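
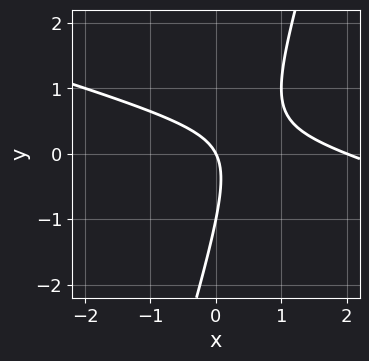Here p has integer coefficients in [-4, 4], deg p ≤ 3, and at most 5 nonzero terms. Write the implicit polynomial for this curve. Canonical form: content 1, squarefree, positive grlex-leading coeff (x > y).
x^2 + 3*x*y - y^2 - 2*x - y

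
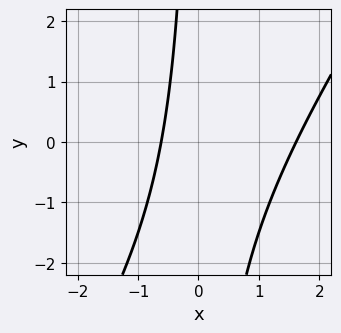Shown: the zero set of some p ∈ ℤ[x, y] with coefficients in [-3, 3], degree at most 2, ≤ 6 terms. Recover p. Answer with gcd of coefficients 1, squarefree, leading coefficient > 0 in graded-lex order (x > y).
3*x^2 - 2*x*y - 3*x - 3

First, deg p = 2.
Then, against the integer gridlines: the curve avoids every integer y-axis point in the box.
Finally, these observations pin down the coefficients.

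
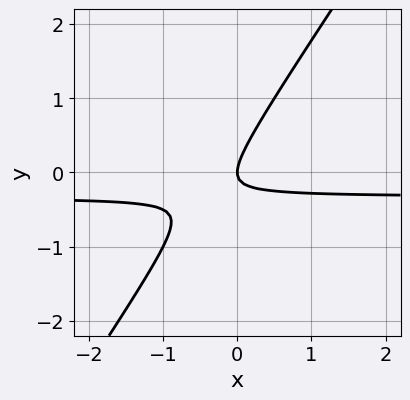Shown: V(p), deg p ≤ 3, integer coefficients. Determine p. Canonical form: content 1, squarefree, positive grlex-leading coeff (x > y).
(a) The degree is 2 — a generic line meets the curve in up to 2 points.
(b) Against the integer gridlines: it meets the x-axis at x = 0 (among the integer gridlines); one y-axis crossing is at y = 0.
(c) The integer polynomial consistent with all of this is the stated p.

3*x*y - 2*y^2 + x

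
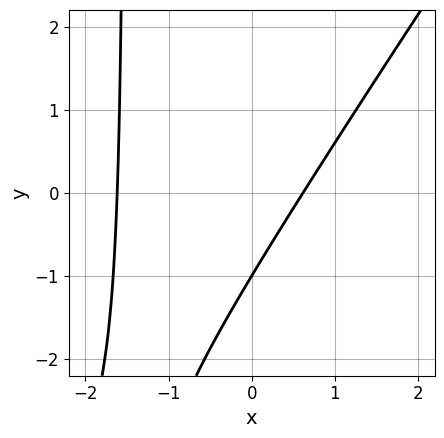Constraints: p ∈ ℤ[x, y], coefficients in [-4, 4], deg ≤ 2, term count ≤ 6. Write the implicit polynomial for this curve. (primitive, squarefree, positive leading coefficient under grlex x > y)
(a) deg p = 2.
(b) From the visible intercepts: it crosses the y-axis at the gridline y = -1.
(c) Putting this together gives p.

3*x^2 - 2*x*y + 3*x - 3*y - 3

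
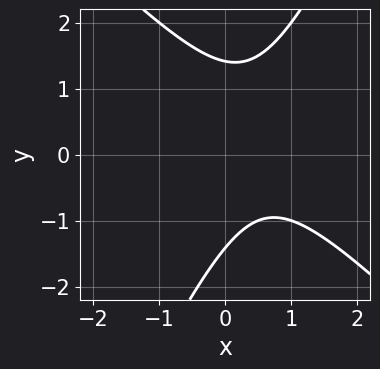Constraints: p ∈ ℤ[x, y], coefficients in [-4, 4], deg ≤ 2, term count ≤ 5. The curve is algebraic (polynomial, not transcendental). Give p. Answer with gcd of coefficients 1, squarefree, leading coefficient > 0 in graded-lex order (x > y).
Degree: a generic line meets the curve in up to 2 points, so deg p = 2.
Reading off the gridlines: the curve avoids every integer x-axis point in the box.
Solving for integer coefficients yields p as stated.

2*x^2 + x*y - y^2 - 2*x + 2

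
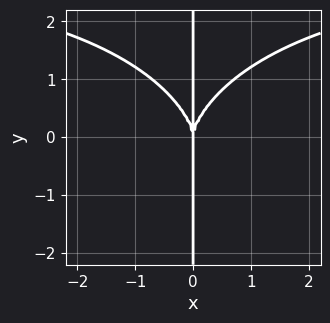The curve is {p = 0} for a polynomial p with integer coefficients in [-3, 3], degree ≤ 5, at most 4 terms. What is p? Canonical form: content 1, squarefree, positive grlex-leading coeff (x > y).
deg p = 4. The shape is more complex than any degree-3 curve.
Against the integer gridlines: it meets the x-axis at x = 0 (among the integer gridlines); every point of the y-axis in the box is on the curve.
These observations pin down the coefficients.

x^3*y + x*y^3 - 3*x^3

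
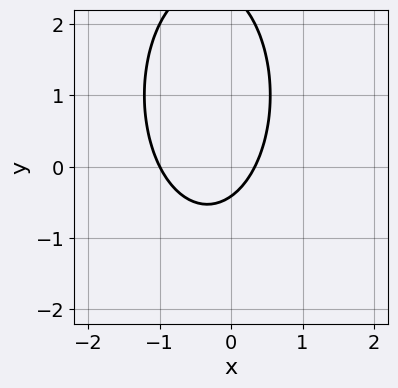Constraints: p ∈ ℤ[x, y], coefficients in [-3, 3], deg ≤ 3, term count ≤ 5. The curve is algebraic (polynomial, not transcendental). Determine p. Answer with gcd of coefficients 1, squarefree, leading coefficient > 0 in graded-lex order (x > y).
3*x^2 + y^2 + 2*x - 2*y - 1

(a) The degree is 2 — the shape is more complex than any degree-1 curve.
(b) From the axis intercepts and sections: it meets the x-axis at x = -1 (among the integer gridlines).
(c) Assembling these constraints gives the stated polynomial.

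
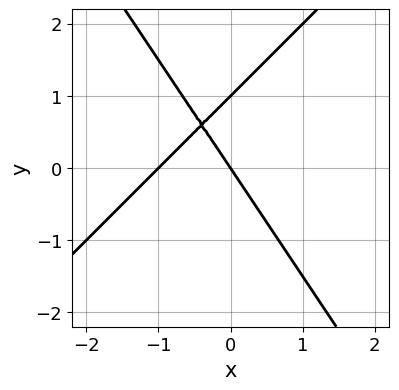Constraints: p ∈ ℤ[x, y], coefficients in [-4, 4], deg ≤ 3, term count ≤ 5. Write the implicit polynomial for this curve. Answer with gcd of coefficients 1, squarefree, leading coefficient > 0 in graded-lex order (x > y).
3*x^2 - x*y - 2*y^2 + 3*x + 2*y

1. Degree: no degree-1 curve has this shape, so deg p = 2.
2. From the axis intercepts and sections: among the integer gridlines, it crosses the y-axis at y ∈ {0, 1}; the x-axis gridline crossings are at x ∈ {-1, 0}.
3. Putting this together gives p.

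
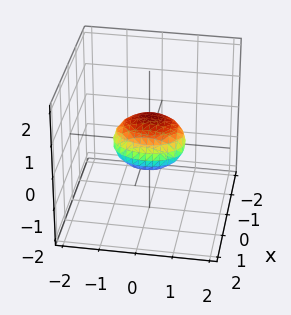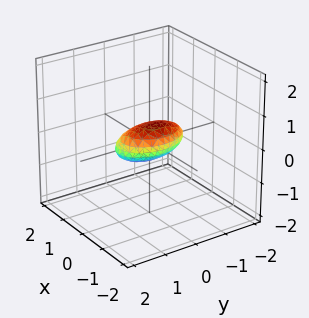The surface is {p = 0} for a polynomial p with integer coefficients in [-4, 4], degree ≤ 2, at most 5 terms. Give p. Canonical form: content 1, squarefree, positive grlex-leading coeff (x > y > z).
2*x^2 + 2*x*z + y^2 + 3*z^2 - 1

First, degree: a generic line meets the surface in up to 2 points, so deg p = 2.
Next, from the axis intercepts and sections: the y-axis gridline crossings are at y ∈ {-1, 1}.
Finally, together with the visible shape, these determine p as stated.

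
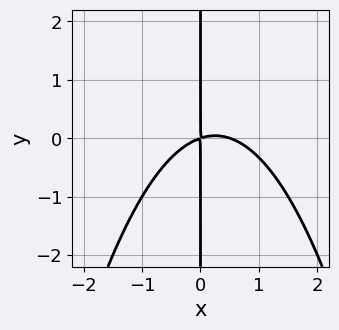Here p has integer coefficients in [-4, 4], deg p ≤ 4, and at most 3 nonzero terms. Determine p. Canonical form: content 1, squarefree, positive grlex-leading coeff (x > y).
First, the degree is 3 — a generic line meets the curve in up to 3 points.
Next, against the integer gridlines: the visible y-axis segment lies entirely on the curve.
Finally, solving for integer coefficients yields p as stated.

2*x^3 - x^2 + 3*x*y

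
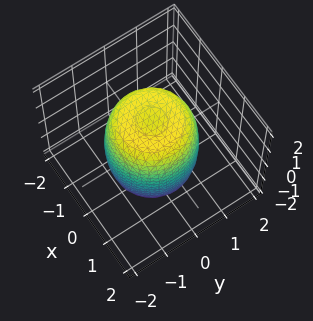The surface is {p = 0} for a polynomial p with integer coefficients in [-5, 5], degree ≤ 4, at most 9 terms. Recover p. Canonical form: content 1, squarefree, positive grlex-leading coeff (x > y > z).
2*x^4 + 4*x^2*y^2 + 2*y^4 - 2*x^2 - 2*y^2 + z^2 - 2

1. Degree: the shape is more complex than any degree-3 surface, so deg p = 4.
2. Symmetries: rotational symmetry about the z-axis ⇒ p depends on x, y only through x² + y².
3. From the axis intercepts and sections: a circular section at z = 1 has radius between 1 and 2.
4. Assembling these constraints gives the stated polynomial.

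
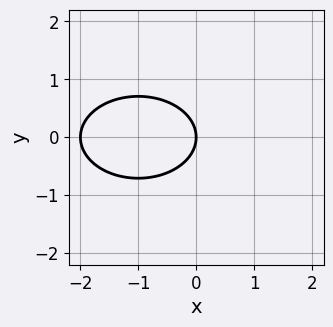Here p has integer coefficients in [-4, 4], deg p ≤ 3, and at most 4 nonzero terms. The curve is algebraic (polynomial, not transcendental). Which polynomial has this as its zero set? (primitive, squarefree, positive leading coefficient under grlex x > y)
Degree: no degree-1 curve has this shape, so deg p = 2.
Symmetries: it's symmetric under y → −y, forcing even powers of y.
From the axis intercepts and sections: it meets the y-axis at y = 0 (among the integer gridlines); among the integer gridlines, it crosses the x-axis at x ∈ {-2, 0}.
Assembling these constraints gives the stated polynomial.

x^2 + 2*y^2 + 2*x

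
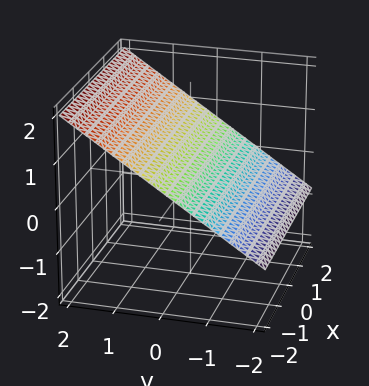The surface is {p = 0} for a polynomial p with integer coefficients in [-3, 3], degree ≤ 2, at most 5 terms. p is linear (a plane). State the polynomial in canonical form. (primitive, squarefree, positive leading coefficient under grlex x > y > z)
1. Degree: the surface is flat (a plane), so deg p = 1.
2. Checking where it meets the axes: it meets the y-axis at y = -1 (among the integer gridlines); the surface avoids every integer x-axis point in the box.
3. Solving for integer coefficients yields p as stated.

2*y - 3*z + 2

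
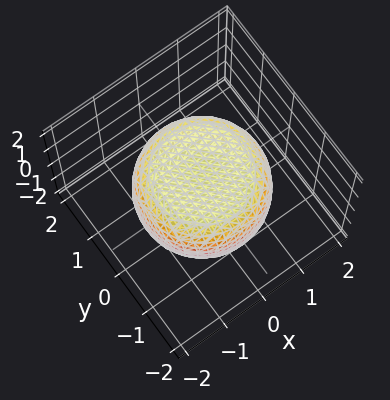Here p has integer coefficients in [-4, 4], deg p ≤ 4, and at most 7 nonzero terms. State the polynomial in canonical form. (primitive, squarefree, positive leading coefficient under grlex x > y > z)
First, deg p = 4. The shape is more complex than any degree-3 surface.
Then, symmetries: the surface is invariant under rotation about z: p = q(x² + y², z).
Next, from the axis intercepts and sections: the z-axis gridline crossings are at z ∈ {-1, 1}; a circular section at z = -1 has radius exactly 1.
Finally, assembling these constraints gives the stated polynomial.

x^4 + 2*x^2*y^2 + y^4 - x^2 - y^2 + 2*z^2 - 2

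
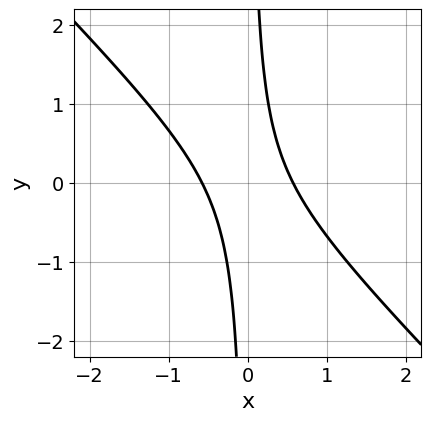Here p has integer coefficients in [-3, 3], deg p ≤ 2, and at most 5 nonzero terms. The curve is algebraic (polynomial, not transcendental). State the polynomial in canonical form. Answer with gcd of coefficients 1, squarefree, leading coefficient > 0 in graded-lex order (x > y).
(a) deg p = 2. No degree-1 curve has this shape.
(b) From the axis intercepts and sections: the curve avoids every integer y-axis point in the box.
(c) Fitting integer coefficients to these (and the overall shape) gives p.

3*x^2 + 3*x*y - 1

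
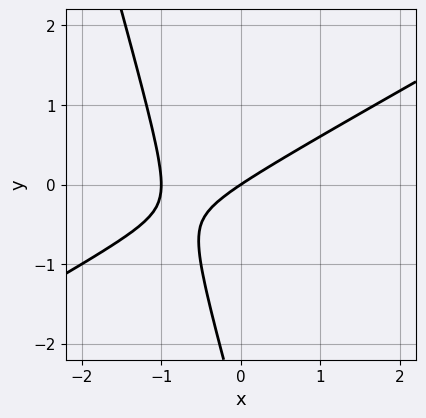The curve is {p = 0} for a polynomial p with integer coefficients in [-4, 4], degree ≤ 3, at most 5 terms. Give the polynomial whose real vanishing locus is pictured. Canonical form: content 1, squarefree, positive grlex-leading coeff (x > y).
2*x^2 - 3*x*y - y^2 + 2*x - 3*y

First, deg p = 2. No degree-1 curve has this shape.
Next, observable constraints: the x-axis gridline crossings are at x ∈ {-1, 0}; it crosses the y-axis at the gridline y = 0.
Finally, assembling these constraints gives the stated polynomial.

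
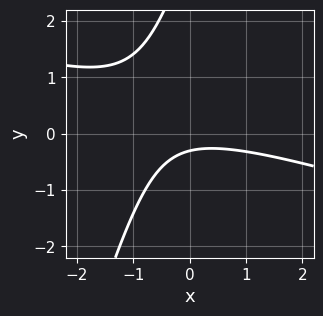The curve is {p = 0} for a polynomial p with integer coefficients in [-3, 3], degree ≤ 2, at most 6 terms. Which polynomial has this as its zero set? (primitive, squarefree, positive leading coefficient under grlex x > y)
x^2 + 3*x*y - y^2 + 3*y + 1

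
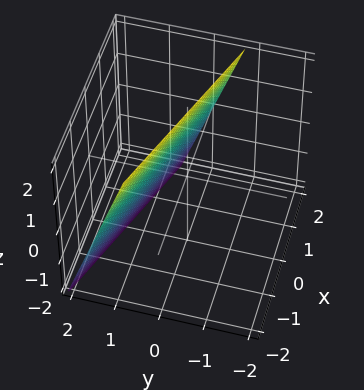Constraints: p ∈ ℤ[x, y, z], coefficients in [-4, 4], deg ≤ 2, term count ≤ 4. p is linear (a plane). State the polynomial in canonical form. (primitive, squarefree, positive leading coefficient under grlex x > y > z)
x + 3*y + z - 2

First, the degree is 1 — every cross-section is a straight line — this is a plane.
Then, checking where it meets the axes: it meets the z-axis at z = 2 (among the integer gridlines); one x-axis crossing is at x = 2.
Finally, assembling these constraints gives the stated polynomial.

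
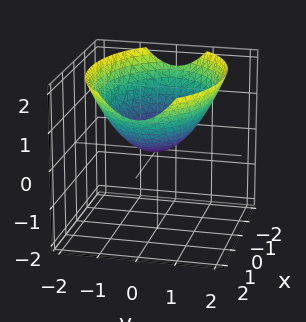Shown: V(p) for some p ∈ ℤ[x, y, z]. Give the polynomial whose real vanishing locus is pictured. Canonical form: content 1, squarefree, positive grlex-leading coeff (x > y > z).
1. deg p = 2. A single bowl opening along one axis; a quadric.
2. Symmetries: the x ↦ −x reflection is a symmetry, so x appears only in even powers; the y ↦ −y reflection is a symmetry, so y appears only in even powers.
3. From the axis intercepts and sections: it crosses the y-axis at the gridline y = 0; it crosses the x-axis at the gridline x = 0; it crosses the z-axis at the gridline z = 0.
4. These observations pin down the coefficients.

x^2 + 2*y^2 - 3*z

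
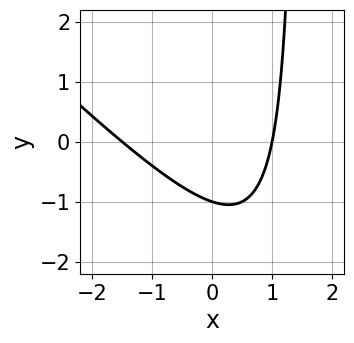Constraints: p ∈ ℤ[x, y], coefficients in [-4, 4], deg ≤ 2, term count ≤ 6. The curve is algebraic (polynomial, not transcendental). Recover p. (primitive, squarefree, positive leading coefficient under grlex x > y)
2*x^2 + 2*x*y + x - 3*y - 3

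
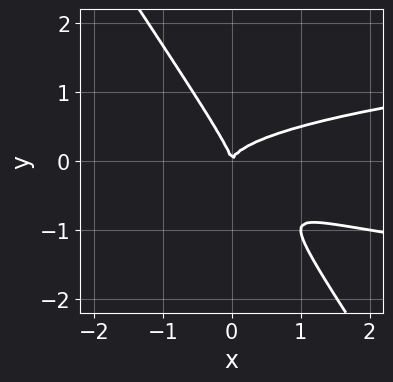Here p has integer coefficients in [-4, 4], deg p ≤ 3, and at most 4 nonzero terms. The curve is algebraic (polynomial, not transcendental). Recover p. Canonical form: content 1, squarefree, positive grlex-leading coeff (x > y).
3*x*y^2 + 2*y^3 - x^2

1. deg p = 3. The shape is more complex than any degree-2 curve.
2. From the axis intercepts and sections: one y-axis crossing is at y = 0; it crosses the x-axis at the gridline x = 0.
3. Assembling these constraints gives the stated polynomial.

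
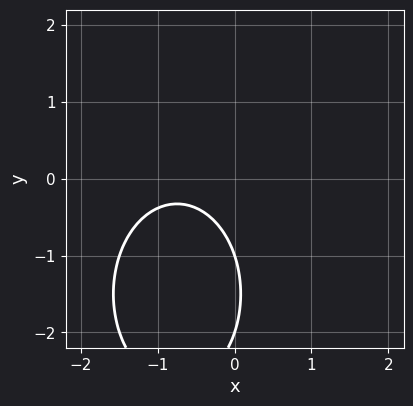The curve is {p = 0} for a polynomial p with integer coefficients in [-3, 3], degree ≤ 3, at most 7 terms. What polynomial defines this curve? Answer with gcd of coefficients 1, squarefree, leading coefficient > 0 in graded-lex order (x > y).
deg p = 2.
From the axis intercepts and sections: the curve avoids every integer x-axis point in the box; among the integer gridlines, it crosses the y-axis at y ∈ {-2, -1}.
The integer polynomial consistent with all of this is the stated p.

2*x^2 + y^2 + 3*x + 3*y + 2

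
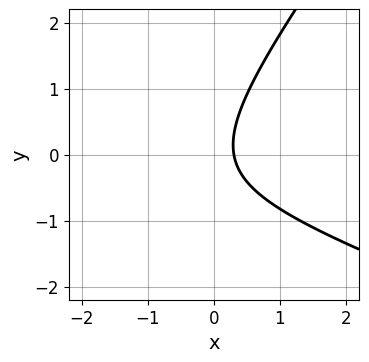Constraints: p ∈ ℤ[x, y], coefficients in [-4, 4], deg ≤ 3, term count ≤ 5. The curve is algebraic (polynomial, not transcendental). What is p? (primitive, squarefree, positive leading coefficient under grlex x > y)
The degree is 2 — the shape is more complex than any degree-1 curve.
Checking where it meets the axes: it misses every integer gridline on the y-axis.
The integer polynomial consistent with all of this is the stated p.

x^2 + 2*x*y - 2*y^2 + 3*x - 1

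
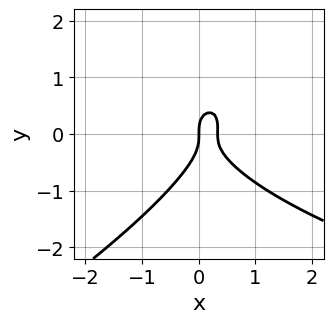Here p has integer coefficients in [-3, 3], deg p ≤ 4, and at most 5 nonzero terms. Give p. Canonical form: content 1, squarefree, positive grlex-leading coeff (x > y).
(a) Degree: no degree-2 curve has this shape, so deg p = 3.
(b) Observable constraints: it crosses the y-axis at the gridline y = 0; one x-axis crossing is at x = 0.
(c) These observations pin down the coefficients.

x*y^2 - 2*y^3 - 3*x^2 + x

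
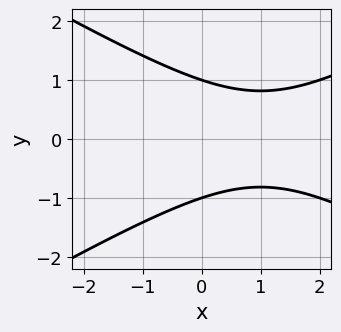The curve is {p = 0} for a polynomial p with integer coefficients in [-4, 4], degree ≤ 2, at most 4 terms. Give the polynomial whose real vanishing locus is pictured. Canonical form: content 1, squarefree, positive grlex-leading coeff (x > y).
1. deg p = 2.
2. Symmetries: the y ↦ −y reflection is a symmetry, so y appears only in even powers.
3. Against the integer gridlines: the curve avoids every integer x-axis point in the box; the y-axis gridline crossings are at y ∈ {-1, 1}.
4. Putting this together gives p.

x^2 - 3*y^2 - 2*x + 3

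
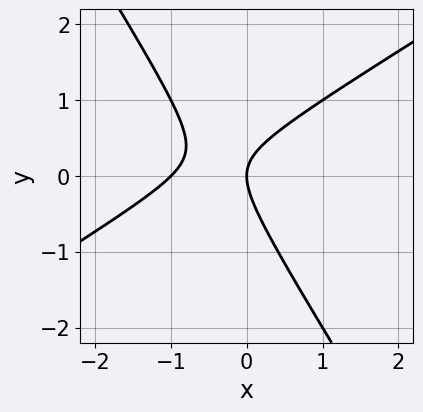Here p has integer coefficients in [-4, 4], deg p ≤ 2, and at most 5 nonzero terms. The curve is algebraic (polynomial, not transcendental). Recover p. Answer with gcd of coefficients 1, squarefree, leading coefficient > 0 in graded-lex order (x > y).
x^2 - x*y - y^2 + x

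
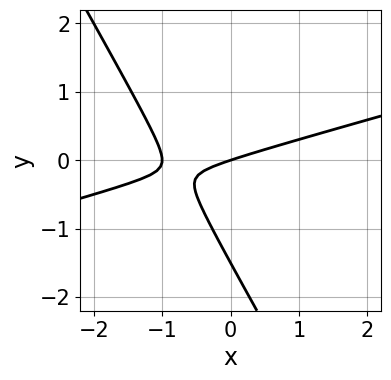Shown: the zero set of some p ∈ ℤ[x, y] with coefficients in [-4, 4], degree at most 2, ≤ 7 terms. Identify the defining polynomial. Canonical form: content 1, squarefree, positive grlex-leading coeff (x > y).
x^2 - 3*x*y - 2*y^2 + x - 3*y

1. deg p = 2. The shape is more complex than any degree-1 curve.
2. From the axis intercepts and sections: one y-axis crossing is at y = 0; the x-axis gridline crossings are at x ∈ {-1, 0}.
3. The integer polynomial consistent with all of this is the stated p.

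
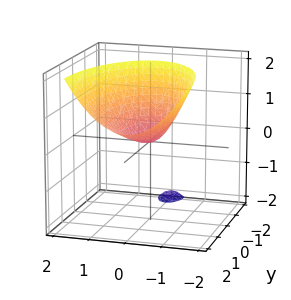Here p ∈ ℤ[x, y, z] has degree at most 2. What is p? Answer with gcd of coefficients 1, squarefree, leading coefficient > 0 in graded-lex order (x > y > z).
3*x^2 + y^2 - 2*y*z - 2*z

(a) I count 2 distinct pieces. They look like related sheets of one shape, so recover p as a whole.
(b) deg p = 2. A generic line meets the surface in up to 2 points.
(c) Checking where it meets the axes: it crosses the z-axis at the gridline z = 0; it crosses the x-axis at the gridline x = 0.
(d) Solving for integer coefficients yields p as stated.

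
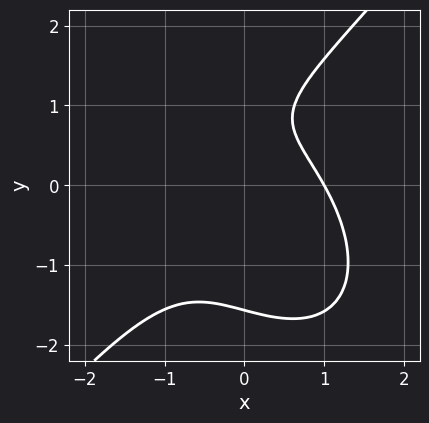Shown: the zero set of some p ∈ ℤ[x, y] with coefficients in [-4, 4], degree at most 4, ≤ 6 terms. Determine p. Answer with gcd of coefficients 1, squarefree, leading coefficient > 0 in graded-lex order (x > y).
(a) Degree: no degree-2 curve has this shape, so deg p = 3.
(b) Reading off the gridlines: it crosses the x-axis at the gridline x = 1.
(c) These observations pin down the coefficients.

3*x^3 - 2*y^3 + 2*x*y + 3*y - 3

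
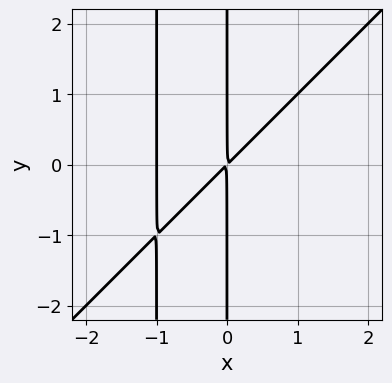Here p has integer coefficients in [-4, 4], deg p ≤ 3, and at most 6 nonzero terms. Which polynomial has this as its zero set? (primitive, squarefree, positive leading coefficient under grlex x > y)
x^3 - x^2*y + x^2 - x*y

1. deg p = 3.
2. From the axis intercepts and sections: every point of the y-axis in the box is on the curve; it crosses the x-axis at the gridline x = -1.
3. Putting this together gives p.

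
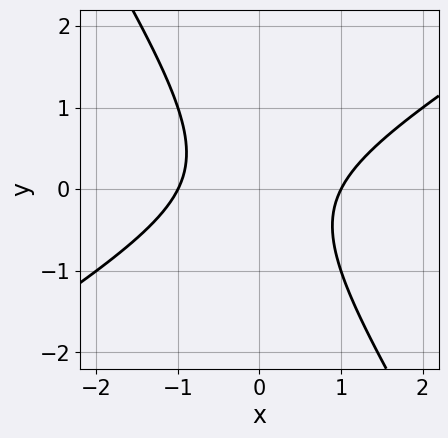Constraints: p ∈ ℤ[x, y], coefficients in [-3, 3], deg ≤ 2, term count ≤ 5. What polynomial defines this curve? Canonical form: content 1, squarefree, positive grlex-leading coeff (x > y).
x^2 - x*y - y^2 - 1

1. deg p = 2.
2. Against the integer gridlines: the x-axis gridline crossings are at x ∈ {-1, 1}; the curve avoids every integer y-axis point in the box.
3. Assembling these constraints gives the stated polynomial.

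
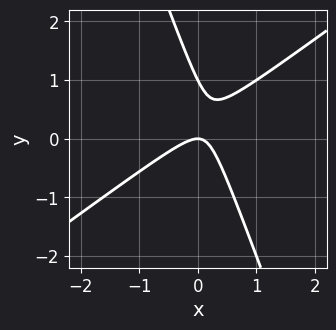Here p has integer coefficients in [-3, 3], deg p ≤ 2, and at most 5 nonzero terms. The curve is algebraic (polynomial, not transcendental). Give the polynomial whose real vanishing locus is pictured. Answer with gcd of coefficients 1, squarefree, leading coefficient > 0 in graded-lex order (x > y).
2*x^2 - 2*x*y - y^2 + y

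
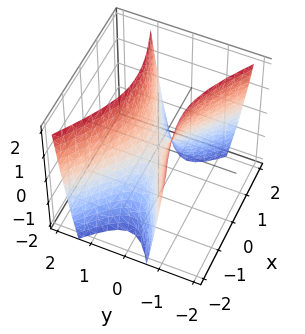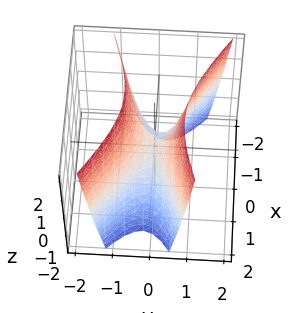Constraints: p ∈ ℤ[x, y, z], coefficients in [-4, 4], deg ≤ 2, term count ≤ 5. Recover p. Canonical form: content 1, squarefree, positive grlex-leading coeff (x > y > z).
First, deg p = 2. The shape is more complex than any degree-1 surface.
Then, against the integer gridlines: it crosses the z-axis at the gridline z = 0; it meets the x-axis at x = 0 (among the integer gridlines); it crosses the y-axis at the gridline y = 0.
Finally, these observations pin down the coefficients.

x^2 - x*y - 3*y^2 + z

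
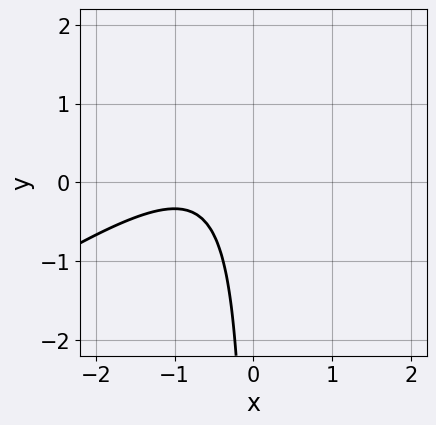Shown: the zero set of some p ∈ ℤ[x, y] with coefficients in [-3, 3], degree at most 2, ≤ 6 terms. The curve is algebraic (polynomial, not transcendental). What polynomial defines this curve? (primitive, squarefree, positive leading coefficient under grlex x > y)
2*x^2 - 3*x*y + 3*x + 2

(a) The degree is 2 — a generic line meets the curve in up to 2 points.
(b) Against the integer gridlines: the curve avoids every integer y-axis point in the box; it misses every integer gridline on the x-axis.
(c) Matching integer coefficients to the picture gives p.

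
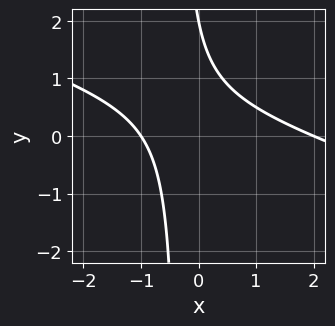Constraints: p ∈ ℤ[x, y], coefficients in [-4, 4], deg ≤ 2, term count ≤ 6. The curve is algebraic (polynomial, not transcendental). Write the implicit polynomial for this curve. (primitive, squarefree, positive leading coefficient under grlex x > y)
x^2 + 3*x*y - x + y - 2

(a) deg p = 2.
(b) From the axis intercepts and sections: the x-axis gridline crossings are at x ∈ {-1, 2}; it meets the y-axis at y = 2 (among the integer gridlines).
(c) Assembling these constraints gives the stated polynomial.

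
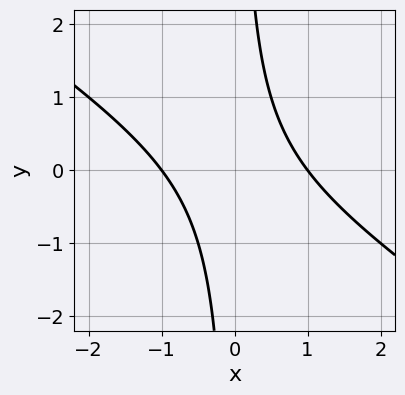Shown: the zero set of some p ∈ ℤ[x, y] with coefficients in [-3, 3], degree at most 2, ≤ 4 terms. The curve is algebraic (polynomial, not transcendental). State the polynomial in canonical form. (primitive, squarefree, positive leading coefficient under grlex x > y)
2*x^2 + 3*x*y - 2

Degree: the shape is more complex than any degree-1 curve, so deg p = 2.
Observable constraints: among the integer gridlines, it crosses the x-axis at x ∈ {-1, 1}; no y-intercept at any integer in the box.
Fitting integer coefficients to these (and the overall shape) gives p.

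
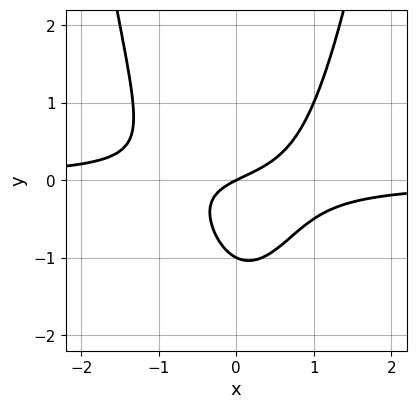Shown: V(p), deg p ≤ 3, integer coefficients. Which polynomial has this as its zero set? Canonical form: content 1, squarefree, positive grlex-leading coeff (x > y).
3*x^2*y - 2*y^2 + x - 2*y

Degree: a generic line meets the curve in up to 3 points, so deg p = 3.
Observable constraints: it meets the x-axis at x = 0 (among the integer gridlines); among the integer gridlines, it crosses the y-axis at y ∈ {-1, 0}.
Fitting integer coefficients to these (and the overall shape) gives p.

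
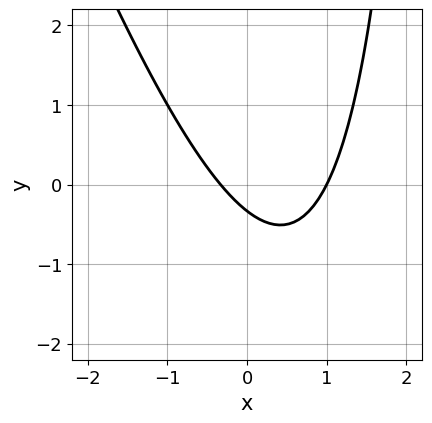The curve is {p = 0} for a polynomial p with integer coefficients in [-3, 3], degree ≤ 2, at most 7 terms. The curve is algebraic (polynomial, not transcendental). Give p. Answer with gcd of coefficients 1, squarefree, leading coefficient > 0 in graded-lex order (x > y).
The degree is 2 — a generic line meets the curve in up to 2 points.
Reading off the gridlines: it meets the x-axis at x = 1 (among the integer gridlines).
Assembling these constraints gives the stated polynomial.

3*x^2 + x*y - 2*x - 3*y - 1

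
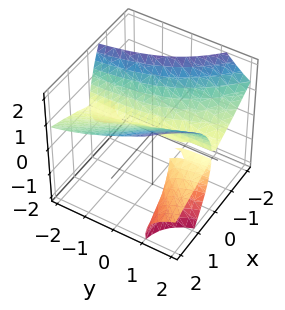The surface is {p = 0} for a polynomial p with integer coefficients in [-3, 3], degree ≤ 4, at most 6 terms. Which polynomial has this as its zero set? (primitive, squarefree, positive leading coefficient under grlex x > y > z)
2*x*y*z - x*z^2 - z^3 + 2*x^2

The picture has 3 separate pieces. Treating them together as one polynomial.
Degree: a generic line meets the surface in up to 3 points, so deg p = 3.
Reading off the gridlines: the visible y-axis segment lies entirely on the surface; it crosses the z-axis at the gridline z = 0; it crosses the x-axis at the gridline x = 0.
Assembling these constraints gives the stated polynomial.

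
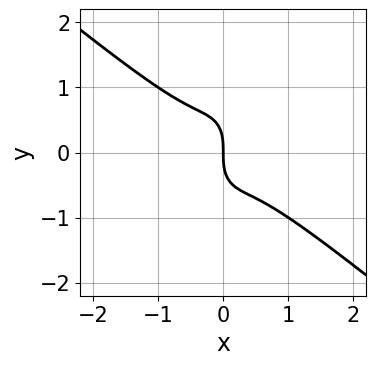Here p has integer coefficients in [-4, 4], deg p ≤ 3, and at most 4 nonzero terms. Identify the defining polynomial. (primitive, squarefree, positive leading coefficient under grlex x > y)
(a) The degree is 3 — the shape is more complex than any degree-2 curve.
(b) Reading off the gridlines: it crosses the y-axis at the gridline y = 0; one x-axis crossing is at x = 0.
(c) Solving for integer coefficients yields p as stated.

3*x^3 + 3*x^2*y + y^3 + x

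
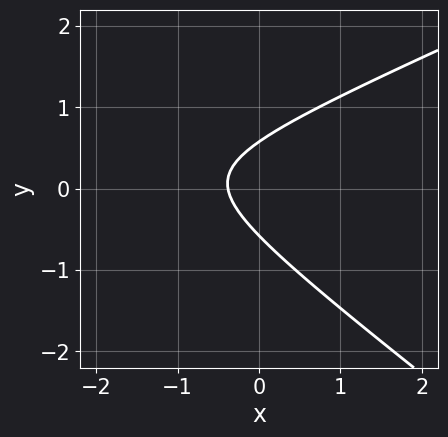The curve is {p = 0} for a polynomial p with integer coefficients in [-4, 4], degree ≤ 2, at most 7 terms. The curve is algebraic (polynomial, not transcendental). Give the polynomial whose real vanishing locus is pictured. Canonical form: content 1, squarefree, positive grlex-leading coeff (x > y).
(a) deg p = 2.
(b) Solving for integer coefficients yields p as stated.

x^2 - x*y - 3*y^2 + 3*x + 1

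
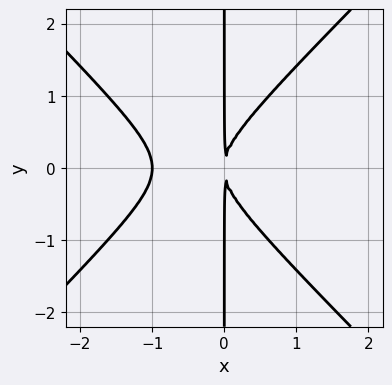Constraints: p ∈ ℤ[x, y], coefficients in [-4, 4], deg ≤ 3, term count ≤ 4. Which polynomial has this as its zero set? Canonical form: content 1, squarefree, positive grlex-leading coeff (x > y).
x^3 - x*y^2 + x^2

1. Degree: a generic line meets the curve in up to 3 points, so deg p = 3.
2. Symmetries: the y ↦ −y reflection is a symmetry, so y appears only in even powers.
3. Checking where it meets the axes: every point of the y-axis in the box is on the curve; it crosses the x-axis at the gridline x = -1.
4. The integer polynomial consistent with all of this is the stated p.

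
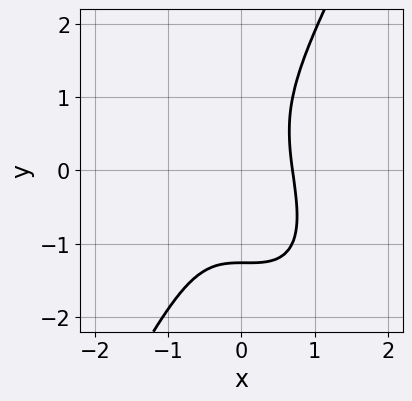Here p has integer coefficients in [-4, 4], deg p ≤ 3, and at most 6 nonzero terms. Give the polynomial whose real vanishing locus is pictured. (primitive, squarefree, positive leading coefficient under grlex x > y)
3*x^3 + 2*x^2*y - y^3 + 2*x^2 - 2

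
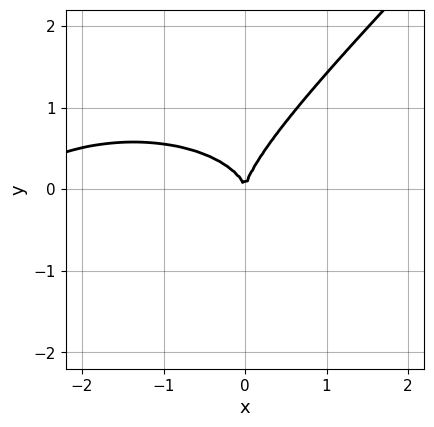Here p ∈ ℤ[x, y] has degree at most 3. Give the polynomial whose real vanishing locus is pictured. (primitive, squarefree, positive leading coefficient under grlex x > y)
The degree is 3 — the shape is more complex than any degree-2 curve.
From the visible intercepts: it crosses the y-axis at the gridline y = 0; one x-axis crossing is at x = 0.
Solving for integer coefficients yields p as stated.

x^3 - x^2*y + 3*x*y^2 - 3*y^3 + 3*x^2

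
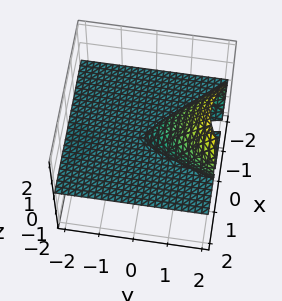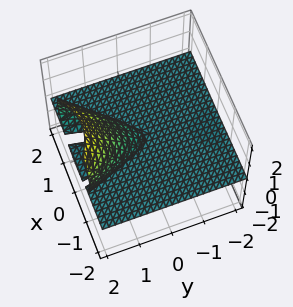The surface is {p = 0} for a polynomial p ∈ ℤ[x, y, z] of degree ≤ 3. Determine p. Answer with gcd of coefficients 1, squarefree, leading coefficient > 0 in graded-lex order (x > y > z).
1. I count 3 distinct pieces. Treating them together as one polynomial.
2. Degree: no degree-2 surface has this shape, so deg p = 3.
3. From the axis intercepts and sections: it meets the z-axis at z = 0 (among the integer gridlines); every point of the y-axis in the box is on the surface.
4. Matching integer coefficients to the picture gives p. Check: (-1, 0, 0) on the x-axis lies on the surface, and p(-1, 0, 0) = 0. ✓

3*x^2*z - 3*y*z^2 + 3*z^3 - y*z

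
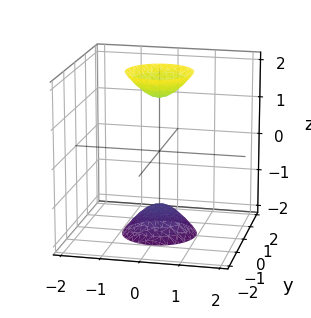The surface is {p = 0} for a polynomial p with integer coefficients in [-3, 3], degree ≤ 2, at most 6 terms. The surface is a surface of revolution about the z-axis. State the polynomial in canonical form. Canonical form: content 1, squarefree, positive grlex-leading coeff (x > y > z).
(a) The picture has 2 separate pieces. They look like related sheets of one shape, so recover p as a whole.
(b) Degree: no degree-1 surface has this shape, so deg p = 2.
(c) By symmetry, the surface is invariant under rotation about z: p = q(x² + y², z).
(d) Against the integer gridlines: it misses every integer gridline on the x-axis; a circular section at z = 2 has radius between 0 and 1; the surface avoids every integer y-axis point in the box.
(e) Fitting integer coefficients to these (and the overall shape) gives p.

3*x^2 + 3*y^2 - z^2 + 2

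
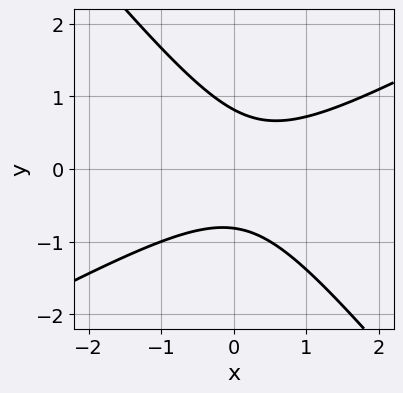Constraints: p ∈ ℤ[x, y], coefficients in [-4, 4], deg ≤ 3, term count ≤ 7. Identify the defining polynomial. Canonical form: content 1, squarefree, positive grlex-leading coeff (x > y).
First, degree: a generic line meets the curve in up to 2 points, so deg p = 2.
Next, against the integer gridlines: the curve avoids every integer x-axis point in the box.
Finally, solving for integer coefficients yields p as stated.

2*x^2 - 2*x*y - 3*y^2 - x + 2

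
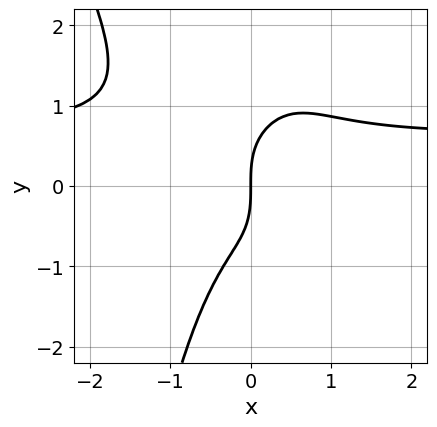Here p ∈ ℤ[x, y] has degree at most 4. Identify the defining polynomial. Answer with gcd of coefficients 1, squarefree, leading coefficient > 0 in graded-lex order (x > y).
3*x^3*y + x^2*y^2 - 2*x^3 + y^3 - 2*x

(a) The degree is 4 — a generic line meets the curve in up to 4 points.
(b) Against the integer gridlines: it crosses the y-axis at the gridline y = 0; one x-axis crossing is at x = 0.
(c) Matching integer coefficients to the picture gives p.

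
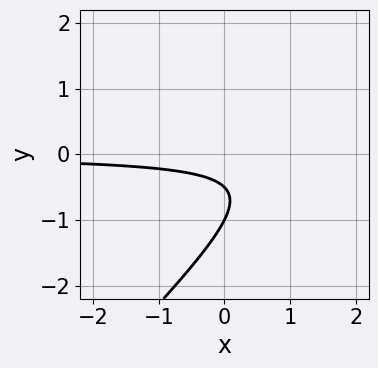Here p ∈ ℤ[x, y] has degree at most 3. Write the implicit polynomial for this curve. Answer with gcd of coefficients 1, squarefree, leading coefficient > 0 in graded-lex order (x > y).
1. The degree is 2 — the shape is more complex than any degree-1 curve.
2. Observable constraints: it misses every integer gridline on the x-axis; it meets the y-axis at y = -1 (among the integer gridlines).
3. Putting this together gives p.

2*x*y - 2*y^2 - 3*y - 1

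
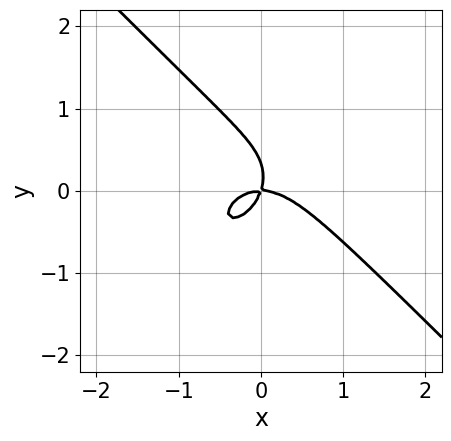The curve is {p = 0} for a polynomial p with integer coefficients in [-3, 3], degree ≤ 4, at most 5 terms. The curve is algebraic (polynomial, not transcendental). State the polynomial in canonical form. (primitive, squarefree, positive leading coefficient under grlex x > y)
3*x^3 + 3*y^3 + 3*x*y - y^2

The degree is 3 — no degree-2 curve has this shape.
Observable constraints: it crosses the x-axis at the gridline x = 0; it meets the y-axis at y = 0 (among the integer gridlines).
The integer polynomial consistent with all of this is the stated p.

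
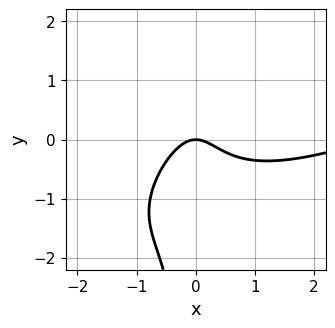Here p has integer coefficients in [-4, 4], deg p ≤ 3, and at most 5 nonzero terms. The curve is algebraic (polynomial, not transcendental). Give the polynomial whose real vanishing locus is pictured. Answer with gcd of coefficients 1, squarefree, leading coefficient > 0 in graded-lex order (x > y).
x^3 - 3*x^2*y + 2*x*y^2 - 3*x^2 - 2*y

Degree: no degree-2 curve has this shape, so deg p = 3.
Against the integer gridlines: it meets the x-axis at x = 0 (among the integer gridlines); it meets the y-axis at y = 0 (among the integer gridlines).
The integer polynomial consistent with all of this is the stated p.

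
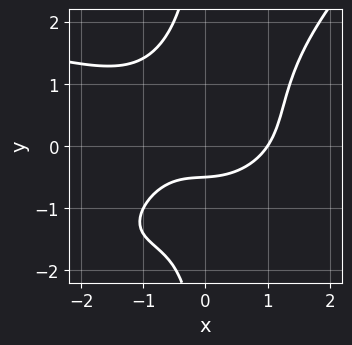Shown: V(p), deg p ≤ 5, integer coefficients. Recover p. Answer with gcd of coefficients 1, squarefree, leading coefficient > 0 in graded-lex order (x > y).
x^2*y^2 - x*y^3 + x^3 - 2*y - 1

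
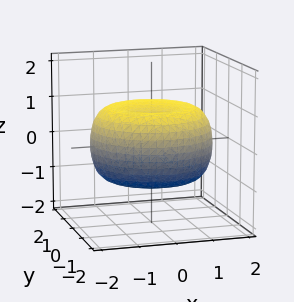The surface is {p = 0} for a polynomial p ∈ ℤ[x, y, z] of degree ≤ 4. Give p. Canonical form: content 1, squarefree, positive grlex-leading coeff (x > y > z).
x^4 + 2*x^2*y^2 + y^4 - 2*x^2 - 2*y^2 + 3*z^2 - 2

Degree: a generic line meets the surface in up to 4 points, so deg p = 4.
Symmetry: every cross-section ⟂ z is a circle, so x, y appear only via x² + y².
Checking where it meets the axes: a circular section at z = 1 has radius exactly 1.
The integer polynomial consistent with all of this is the stated p.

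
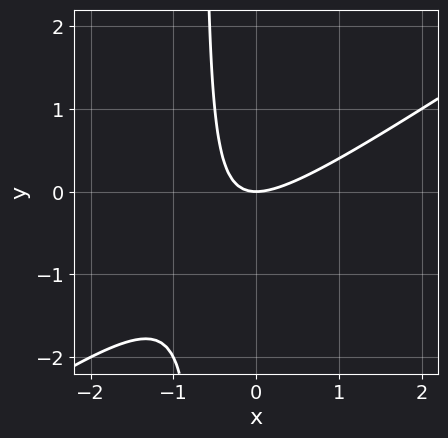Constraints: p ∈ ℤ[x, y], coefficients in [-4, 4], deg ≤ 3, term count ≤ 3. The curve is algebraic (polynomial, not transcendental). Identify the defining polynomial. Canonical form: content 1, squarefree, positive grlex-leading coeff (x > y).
2*x^2 - 3*x*y - 2*y

deg p = 2. The shape is more complex than any degree-1 curve.
Against the integer gridlines: it crosses the x-axis at the gridline x = 0; it crosses the y-axis at the gridline y = 0.
Fitting integer coefficients to these (and the overall shape) gives p.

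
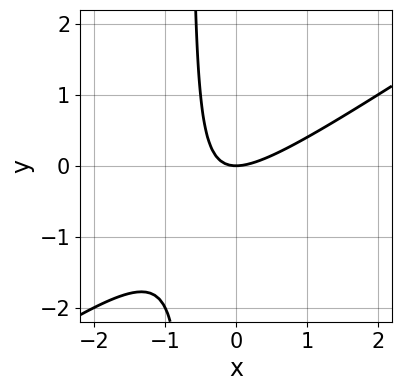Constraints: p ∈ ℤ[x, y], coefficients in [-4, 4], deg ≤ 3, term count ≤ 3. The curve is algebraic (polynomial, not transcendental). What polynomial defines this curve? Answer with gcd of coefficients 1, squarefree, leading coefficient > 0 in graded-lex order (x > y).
(a) Degree: no degree-1 curve has this shape, so deg p = 2.
(b) From the axis intercepts and sections: it crosses the y-axis at the gridline y = 0; it meets the x-axis at x = 0 (among the integer gridlines).
(c) Solving for integer coefficients yields p as stated.

2*x^2 - 3*x*y - 2*y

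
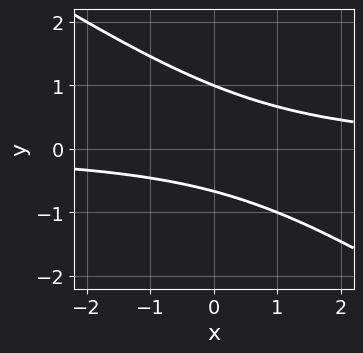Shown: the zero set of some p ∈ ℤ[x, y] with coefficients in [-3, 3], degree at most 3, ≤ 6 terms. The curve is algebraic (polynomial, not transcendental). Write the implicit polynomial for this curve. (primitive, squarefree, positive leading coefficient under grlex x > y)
deg p = 2. A generic line meets the curve in up to 2 points.
Checking where it meets the axes: the curve avoids every integer x-axis point in the box; one y-axis crossing is at y = 1.
Putting this together gives p.

2*x*y + 3*y^2 - y - 2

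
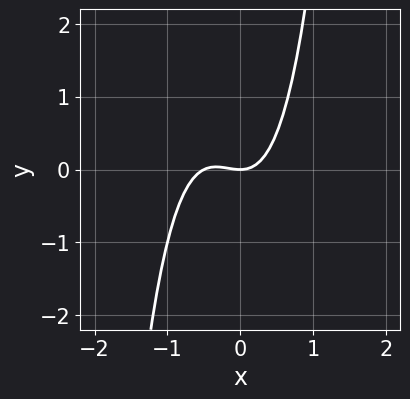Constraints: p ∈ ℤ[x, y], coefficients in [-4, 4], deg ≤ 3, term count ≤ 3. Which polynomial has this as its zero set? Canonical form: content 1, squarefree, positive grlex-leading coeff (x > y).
2*x^3 + x^2 - y

First, deg p = 3. No degree-2 curve has this shape.
Next, against the integer gridlines: it meets the x-axis at x = 0 (among the integer gridlines); it meets the y-axis at y = 0 (among the integer gridlines).
Finally, these observations pin down the coefficients.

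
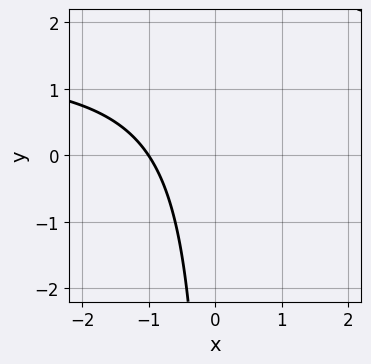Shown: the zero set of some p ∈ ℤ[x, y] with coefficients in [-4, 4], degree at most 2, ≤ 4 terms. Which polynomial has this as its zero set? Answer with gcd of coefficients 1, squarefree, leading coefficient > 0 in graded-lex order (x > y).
2*x*y - 3*x - 3

The degree is 2 — no degree-1 curve has this shape.
Checking where it meets the axes: it meets the x-axis at x = -1 (among the integer gridlines); it misses every integer gridline on the y-axis.
Assembling these constraints gives the stated polynomial.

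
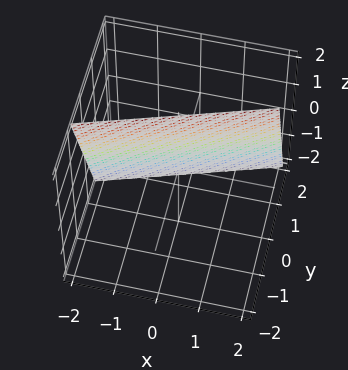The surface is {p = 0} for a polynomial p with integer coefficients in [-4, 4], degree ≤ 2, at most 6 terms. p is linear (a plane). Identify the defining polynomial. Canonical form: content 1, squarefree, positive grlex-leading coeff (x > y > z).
x - 3*y - z + 2

(a) The degree is 1 — every cross-section is a straight line — this is a plane.
(b) From the axis intercepts and sections: one z-axis crossing is at z = 2; it crosses the x-axis at the gridline x = -2.
(c) Putting this together gives p.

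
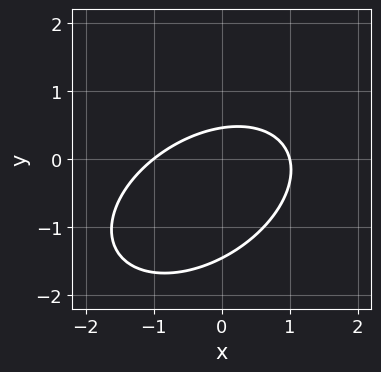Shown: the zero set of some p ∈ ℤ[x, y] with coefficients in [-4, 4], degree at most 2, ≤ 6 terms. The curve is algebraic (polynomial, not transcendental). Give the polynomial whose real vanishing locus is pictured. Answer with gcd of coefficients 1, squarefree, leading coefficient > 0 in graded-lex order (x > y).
(a) Degree: the shape is more complex than any degree-1 curve, so deg p = 2.
(b) From the axis intercepts and sections: the x-axis gridline crossings are at x ∈ {-1, 1}.
(c) Matching integer coefficients to the picture gives p.

2*x^2 - 2*x*y + 3*y^2 + 3*y - 2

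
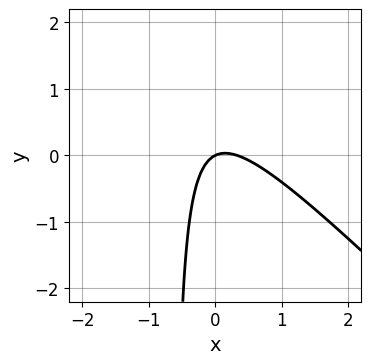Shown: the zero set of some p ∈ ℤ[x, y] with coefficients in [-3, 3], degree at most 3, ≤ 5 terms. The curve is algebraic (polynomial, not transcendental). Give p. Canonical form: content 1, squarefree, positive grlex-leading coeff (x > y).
1. Degree: a generic line meets the curve in up to 2 points, so deg p = 2.
2. Against the integer gridlines: one y-axis crossing is at y = 0; one x-axis crossing is at x = 0.
3. Matching integer coefficients to the picture gives p.

3*x^2 + 3*x*y - x + 2*y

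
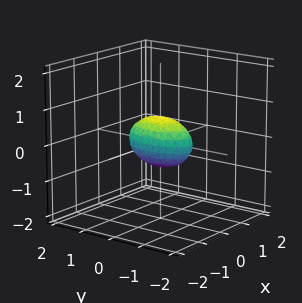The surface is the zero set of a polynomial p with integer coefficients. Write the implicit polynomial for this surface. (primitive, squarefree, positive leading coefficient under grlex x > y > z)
1. deg p = 2.
2. Symmetries: it's symmetric under y → −y, forcing even powers of y; mirror symmetry z ↦ −z ⇒ only even powers of z; it's symmetric under x → −x, forcing even powers of x.
3. Observable constraints: among the integer gridlines, it crosses the y-axis at y ∈ {-1, 1}.
4. These observations pin down the coefficients.

3*x^2 + y^2 + 2*z^2 - 1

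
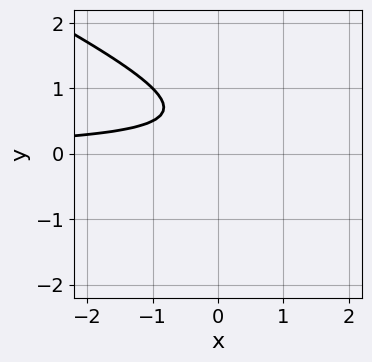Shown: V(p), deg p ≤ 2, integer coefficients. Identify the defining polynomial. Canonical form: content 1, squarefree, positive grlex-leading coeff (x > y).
(a) Degree: a generic line meets the curve in up to 2 points, so deg p = 2.
(b) Reading off the gridlines: the curve avoids every integer y-axis point in the box; it misses every integer gridline on the x-axis.
(c) Matching integer coefficients to the picture gives p.

x*y + 2*y^2 - 2*y + 1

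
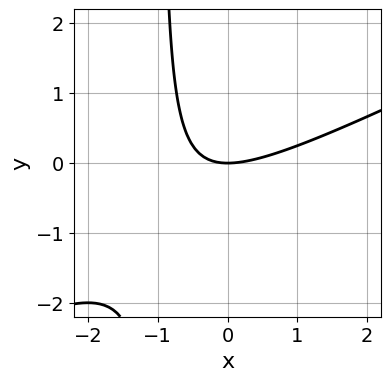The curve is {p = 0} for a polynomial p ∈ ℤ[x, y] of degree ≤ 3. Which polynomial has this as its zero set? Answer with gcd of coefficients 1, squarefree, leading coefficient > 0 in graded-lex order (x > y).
x^2 - 2*x*y - 2*y

1. deg p = 2. No degree-1 curve has this shape.
2. Observable constraints: it meets the x-axis at x = 0 (among the integer gridlines); it crosses the y-axis at the gridline y = 0.
3. Solving for integer coefficients yields p as stated.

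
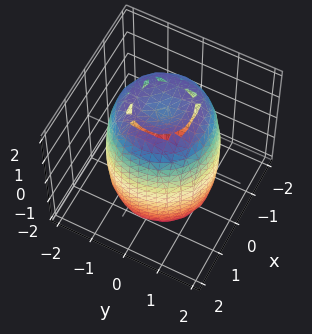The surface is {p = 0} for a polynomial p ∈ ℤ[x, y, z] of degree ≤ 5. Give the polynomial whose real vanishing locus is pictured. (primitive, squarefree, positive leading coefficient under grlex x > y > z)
deg p = 4. A generic line meets the surface in up to 4 points.
By symmetry, the surface is invariant under rotation about z: p = q(x² + y², z).
Checking where it meets the axes: a circular section at z = 1 has radius between 1 and 2.
These observations pin down the coefficients.

2*x^4 + 4*x^2*y^2 + 2*y^4 - 3*x^2 - 3*y^2 + z^2 - 3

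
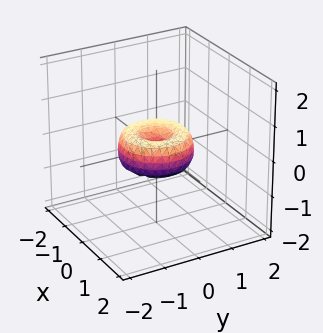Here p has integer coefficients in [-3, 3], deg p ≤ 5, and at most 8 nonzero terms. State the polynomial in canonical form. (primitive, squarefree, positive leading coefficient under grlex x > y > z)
1. deg p = 4. A generic line meets the surface in up to 4 points.
2. Symmetries: the z-axis is an axis of rotation, so x and y enter only as x² + y².
3. Against the integer gridlines: a circular section at z = 0 has radius exactly 1; the x-axis gridline crossings are at x ∈ {-1, 0, 1}; the y-axis gridline crossings are at y ∈ {-1, 0, 1}.
4. Matching integer coefficients to the picture gives p.

x^4 + 2*x^2*y^2 + y^4 - x^2 - y^2 + z^2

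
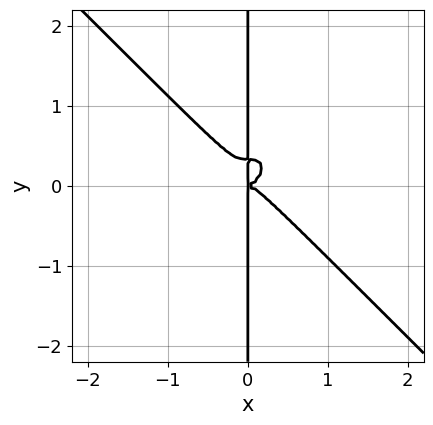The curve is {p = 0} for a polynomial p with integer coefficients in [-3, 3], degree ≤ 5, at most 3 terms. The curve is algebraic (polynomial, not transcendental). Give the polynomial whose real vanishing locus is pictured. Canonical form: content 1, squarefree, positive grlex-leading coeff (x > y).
3*x^4 + 3*x*y^3 - x*y^2

(a) Degree: a generic line meets the curve in up to 4 points, so deg p = 4.
(b) Observable constraints: the visible y-axis segment lies entirely on the curve.
(c) Solving for integer coefficients yields p as stated.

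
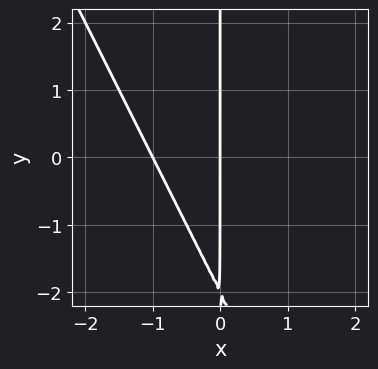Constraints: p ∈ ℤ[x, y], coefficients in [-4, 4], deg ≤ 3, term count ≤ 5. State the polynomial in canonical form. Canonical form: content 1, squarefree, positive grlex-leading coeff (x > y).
1. deg p = 2. No degree-1 curve has this shape.
2. From the visible intercepts: every point of the y-axis in the box is on the curve; among the integer gridlines, it crosses the x-axis at x ∈ {-1, 0}.
3. Solving for integer coefficients yields p as stated.

2*x^2 + x*y + 2*x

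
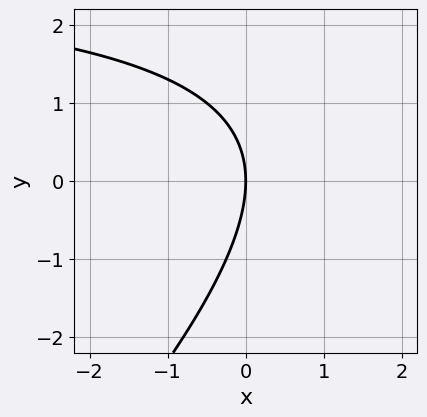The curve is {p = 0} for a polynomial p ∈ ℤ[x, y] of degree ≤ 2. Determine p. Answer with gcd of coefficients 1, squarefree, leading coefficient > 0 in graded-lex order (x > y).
x*y - y^2 - 3*x

(a) The degree is 2 — no degree-1 curve has this shape.
(b) Against the integer gridlines: it crosses the x-axis at the gridline x = 0; one y-axis crossing is at y = 0.
(c) Fitting integer coefficients to these (and the overall shape) gives p.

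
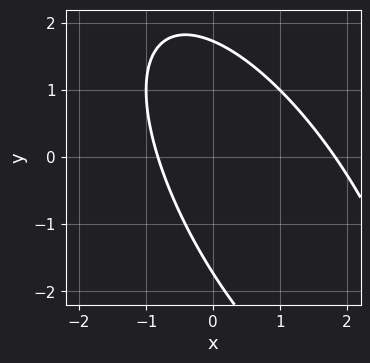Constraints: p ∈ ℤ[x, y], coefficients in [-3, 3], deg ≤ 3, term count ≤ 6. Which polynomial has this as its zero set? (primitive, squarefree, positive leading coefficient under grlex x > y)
deg p = 2. No degree-1 curve has this shape.
Solving for integer coefficients yields p as stated.

2*x^2 + 2*x*y + y^2 - 2*x - 3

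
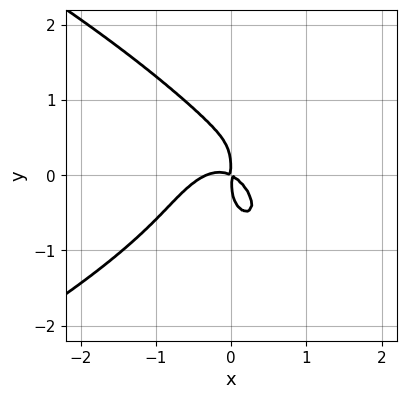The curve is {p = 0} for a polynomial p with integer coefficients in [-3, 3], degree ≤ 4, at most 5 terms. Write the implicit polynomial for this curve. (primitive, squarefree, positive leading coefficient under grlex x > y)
2*y^4 + 3*x^3 - x^2*y + x^2 + 2*x*y

(a) Degree: a generic line meets the curve in up to 4 points, so deg p = 4.
(b) Solving for integer coefficients yields p as stated.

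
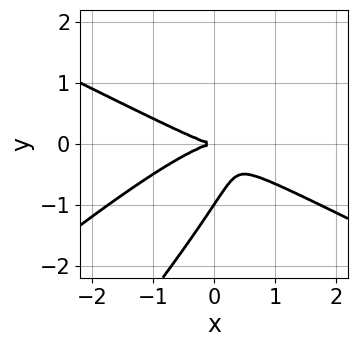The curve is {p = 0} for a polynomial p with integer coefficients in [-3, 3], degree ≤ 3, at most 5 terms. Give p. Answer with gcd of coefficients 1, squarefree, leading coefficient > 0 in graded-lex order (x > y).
x^3 - 3*x*y^2 + 2*y^3 + 2*y^2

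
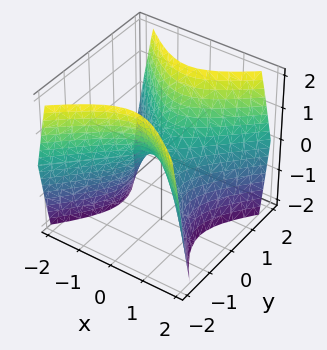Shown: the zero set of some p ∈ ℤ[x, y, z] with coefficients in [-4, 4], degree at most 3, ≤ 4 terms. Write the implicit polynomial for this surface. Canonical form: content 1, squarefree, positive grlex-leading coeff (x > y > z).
3*x^2 - 3*y^2 + 2*z

deg p = 2. A hyperbolic paraboloid; a quadric.
Symmetries: it's symmetric under y → −y, forcing even powers of y; the x ↦ −x reflection is a symmetry, so x appears only in even powers.
From the visible intercepts: it crosses the y-axis at the gridline y = 0; one z-axis crossing is at z = 0; one x-axis crossing is at x = 0.
Putting this together gives p.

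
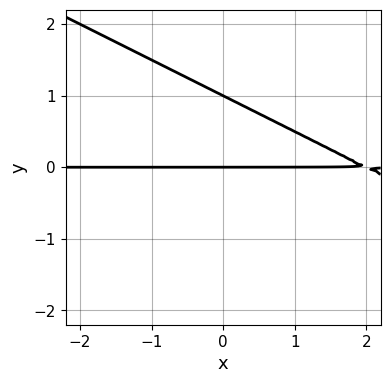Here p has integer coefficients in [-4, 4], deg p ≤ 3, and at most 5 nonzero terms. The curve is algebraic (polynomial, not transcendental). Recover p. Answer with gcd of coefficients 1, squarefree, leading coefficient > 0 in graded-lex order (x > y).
x*y + 2*y^2 - 2*y

(a) Degree: the shape is more complex than any degree-1 curve, so deg p = 2.
(b) Checking where it meets the axes: every point of the x-axis in the box is on the curve; the y-axis gridline crossings are at y ∈ {0, 1}.
(c) Matching integer coefficients to the picture gives p.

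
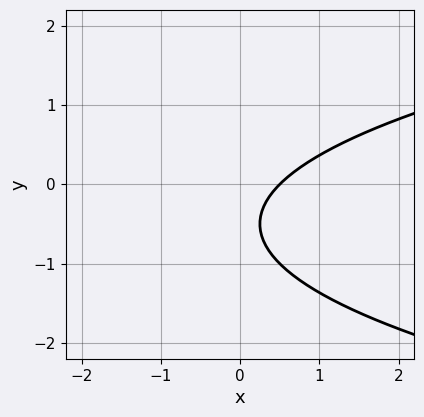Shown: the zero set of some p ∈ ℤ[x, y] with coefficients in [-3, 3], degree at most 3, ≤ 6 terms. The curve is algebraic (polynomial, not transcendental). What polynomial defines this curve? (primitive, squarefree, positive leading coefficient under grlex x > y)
2*y^2 - 2*x + 2*y + 1

First, deg p = 2. A generic line meets the curve in up to 2 points.
Next, reading off the gridlines: it misses every integer gridline on the y-axis.
Finally, solving for integer coefficients yields p as stated.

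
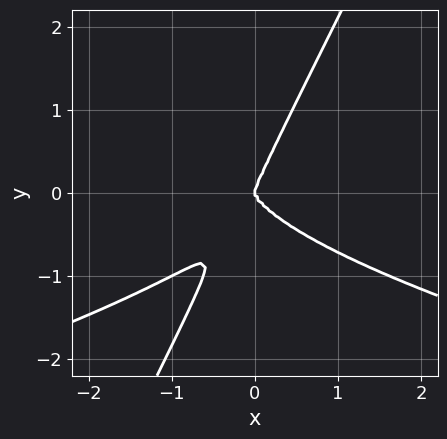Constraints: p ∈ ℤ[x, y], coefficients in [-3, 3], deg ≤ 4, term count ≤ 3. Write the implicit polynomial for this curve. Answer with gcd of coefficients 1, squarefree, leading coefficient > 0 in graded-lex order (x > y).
2*x*y^3 - y^4 + x^3

1. deg p = 4. No degree-3 curve has this shape.
2. Against the integer gridlines: one x-axis crossing is at x = 0; it meets the y-axis at y = 0 (among the integer gridlines).
3. Fitting integer coefficients to these (and the overall shape) gives p.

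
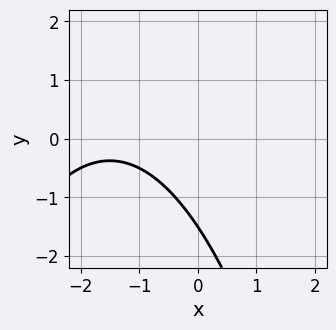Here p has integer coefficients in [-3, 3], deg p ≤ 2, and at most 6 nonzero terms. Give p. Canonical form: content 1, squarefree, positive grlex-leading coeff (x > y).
1. Degree: a generic line meets the curve in up to 2 points, so deg p = 2.
2. Observable constraints: no x-intercept at any integer in the box.
3. Putting this together gives p.

x^2 + 3*x + 2*y + 3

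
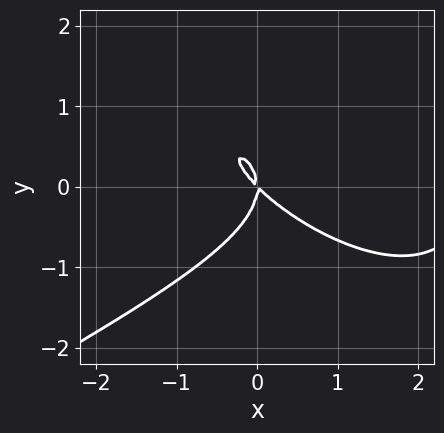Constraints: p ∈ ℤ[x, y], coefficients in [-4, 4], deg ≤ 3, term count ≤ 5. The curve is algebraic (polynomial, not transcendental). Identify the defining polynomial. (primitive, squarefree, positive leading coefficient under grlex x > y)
x^3 - 2*x*y^2 - 3*y^3 - 3*x^2 - 3*x*y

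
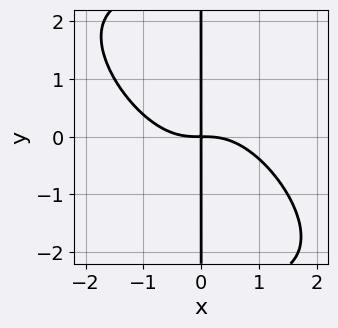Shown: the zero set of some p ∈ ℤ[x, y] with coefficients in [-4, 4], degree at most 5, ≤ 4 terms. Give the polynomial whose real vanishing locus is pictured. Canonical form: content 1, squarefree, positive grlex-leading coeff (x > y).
2*x^4 + 3*x^3*y + 2*x^2*y^2 + 3*x*y

deg p = 4. The shape is more complex than any degree-3 curve.
Checking where it meets the axes: the visible y-axis segment lies entirely on the curve.
Matching integer coefficients to the picture gives p.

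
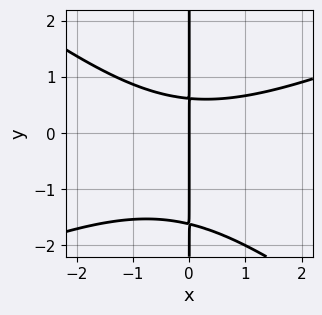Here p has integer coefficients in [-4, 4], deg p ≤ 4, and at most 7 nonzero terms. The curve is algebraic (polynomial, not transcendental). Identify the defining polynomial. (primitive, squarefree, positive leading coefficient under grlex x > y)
x^3 - x^2*y - 3*x*y^2 - 3*x*y + 3*x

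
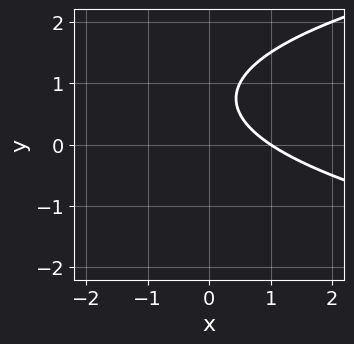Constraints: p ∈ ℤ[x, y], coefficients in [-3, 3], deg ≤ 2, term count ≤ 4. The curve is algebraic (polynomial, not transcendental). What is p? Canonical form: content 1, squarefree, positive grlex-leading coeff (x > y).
First, deg p = 2. No degree-1 curve has this shape.
Then, reading off the gridlines: it meets the x-axis at x = 1 (among the integer gridlines); no y-intercept at any integer in the box.
Finally, the integer polynomial consistent with all of this is the stated p.

2*y^2 - 2*x - 3*y + 2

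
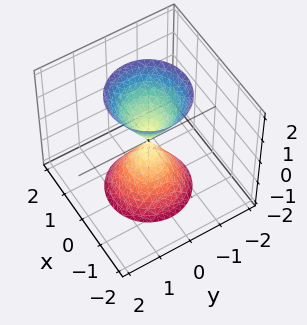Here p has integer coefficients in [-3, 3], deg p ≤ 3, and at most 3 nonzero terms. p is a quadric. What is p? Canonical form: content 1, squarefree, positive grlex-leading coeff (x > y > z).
3*x^2 + 3*y^2 - z^2

1. I count 2 distinct pieces. They look like related sheets of one shape, so recover p as a whole.
2. Degree: a double cone through the origin; a quadric, so deg p = 2.
3. Symmetries: it's symmetric under z → −z, forcing even powers of z; the surface is invariant under rotation about z: p = q(x² + y², z).
4. From the axis intercepts and sections: it crosses the z-axis at the gridline z = 0; one x-axis crossing is at x = 0.
5. Solving for integer coefficients yields p as stated.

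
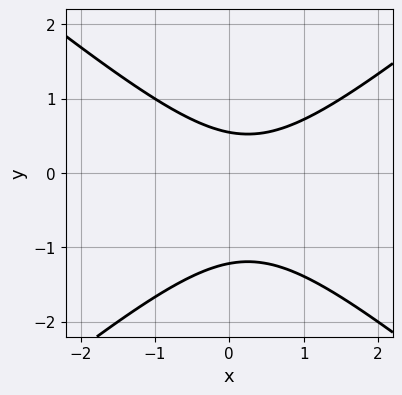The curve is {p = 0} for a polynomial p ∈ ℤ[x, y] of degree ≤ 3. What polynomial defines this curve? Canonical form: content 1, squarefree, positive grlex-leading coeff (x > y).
(a) Degree: the shape is more complex than any degree-1 curve, so deg p = 2.
(b) Against the integer gridlines: the curve avoids every integer x-axis point in the box.
(c) The integer polynomial consistent with all of this is the stated p.

2*x^2 - 3*y^2 - x - 2*y + 2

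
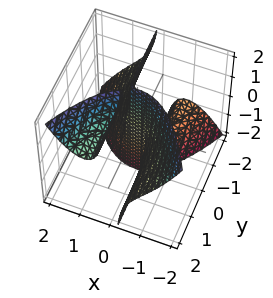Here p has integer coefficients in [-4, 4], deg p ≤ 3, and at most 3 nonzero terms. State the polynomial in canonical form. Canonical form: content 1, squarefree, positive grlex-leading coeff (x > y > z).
2*x^3 - 2*x*y*z + y

There are 3 components. Treating them together as one polynomial.
The degree is 3 — no degree-2 surface has this shape.
Observable constraints: one y-axis crossing is at y = 0; the visible z-axis segment lies entirely on the surface.
Solving for integer coefficients yields p as stated.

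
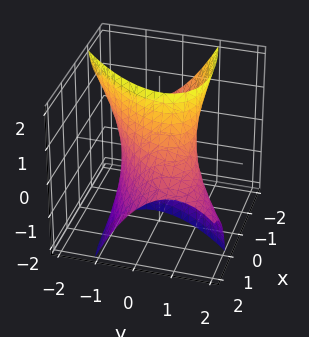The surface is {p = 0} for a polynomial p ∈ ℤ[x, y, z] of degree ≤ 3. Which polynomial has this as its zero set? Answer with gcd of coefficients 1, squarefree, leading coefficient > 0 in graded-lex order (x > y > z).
x^2 - 2*x*y + 2*x*z + 2*y^2 - 2

deg p = 2.
Checking where it meets the axes: no z-intercept at any integer in the box; the y-axis gridline crossings are at y ∈ {-1, 1}.
Solving for integer coefficients yields p as stated.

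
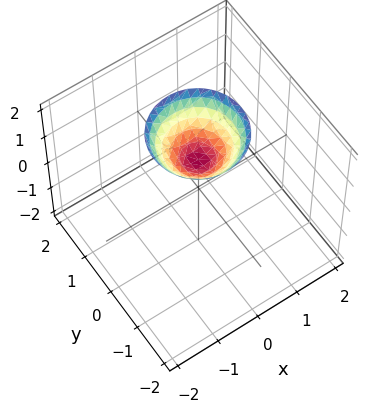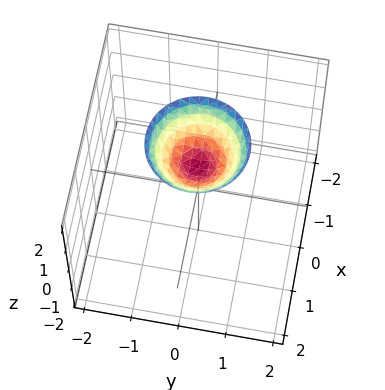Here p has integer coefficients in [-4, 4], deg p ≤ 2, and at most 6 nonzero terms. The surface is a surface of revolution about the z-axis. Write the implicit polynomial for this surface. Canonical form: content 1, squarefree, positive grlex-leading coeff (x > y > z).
x^2 + y^2 - z + 1

First, the degree is 2 — a generic line meets the surface in up to 2 points.
Next, symmetry: every cross-section ⟂ z is a circle, so x, y appear only via x² + y².
Then, against the integer gridlines: the surface avoids every integer y-axis point in the box; it meets the z-axis at z = 1 (among the integer gridlines); the surface avoids every integer x-axis point in the box; a circular section at z = 2 has radius exactly 1.
Finally, together with the visible shape, these determine p as stated.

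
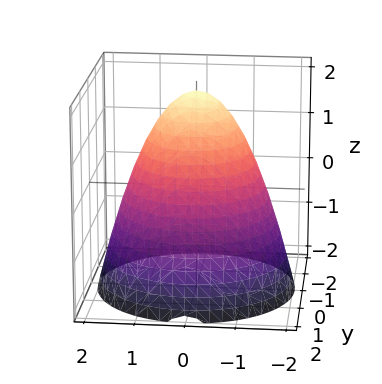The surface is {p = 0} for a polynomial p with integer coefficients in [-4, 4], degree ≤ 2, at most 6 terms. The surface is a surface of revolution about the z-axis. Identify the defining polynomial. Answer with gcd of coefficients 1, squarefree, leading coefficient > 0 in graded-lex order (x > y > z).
First, deg p = 2. A generic line meets the surface in up to 2 points.
Next, symmetries: the z-axis is an axis of rotation, so x and y enter only as x² + y².
Next, from the axis intercepts and sections: one z-axis crossing is at z = 2; a circular section at z = 1 has radius exactly 1.
Finally, putting this together gives p.

x^2 + y^2 + z - 2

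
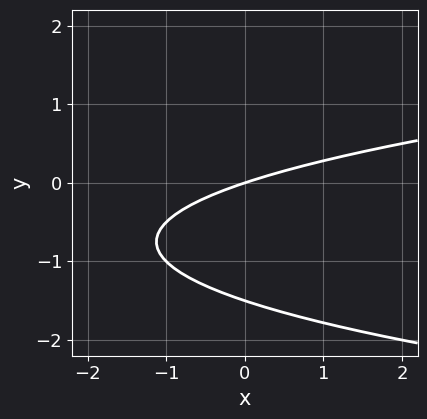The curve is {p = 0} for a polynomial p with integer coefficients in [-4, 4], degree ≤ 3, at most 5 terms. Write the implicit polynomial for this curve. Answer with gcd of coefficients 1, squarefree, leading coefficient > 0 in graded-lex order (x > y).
deg p = 2.
From the visible intercepts: it crosses the x-axis at the gridline x = 0; it crosses the y-axis at the gridline y = 0.
Matching integer coefficients to the picture gives p.

2*y^2 - x + 3*y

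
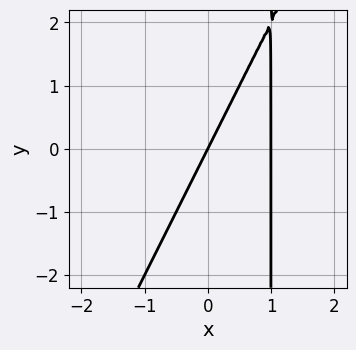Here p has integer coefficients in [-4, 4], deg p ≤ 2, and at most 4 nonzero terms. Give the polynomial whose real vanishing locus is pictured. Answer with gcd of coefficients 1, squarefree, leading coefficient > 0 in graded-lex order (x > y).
1. Degree: the shape is more complex than any degree-1 curve, so deg p = 2.
2. Reading off the gridlines: the x-axis gridline crossings are at x ∈ {0, 1}; one y-axis crossing is at y = 0.
3. Putting this together gives p.

2*x^2 - x*y - 2*x + y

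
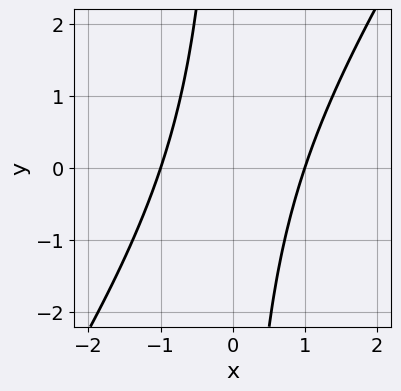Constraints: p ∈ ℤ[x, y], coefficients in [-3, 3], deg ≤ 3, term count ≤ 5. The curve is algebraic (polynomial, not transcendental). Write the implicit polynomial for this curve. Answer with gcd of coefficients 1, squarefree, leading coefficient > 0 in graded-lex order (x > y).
3*x^2 - 2*x*y - 3

1. Degree: the shape is more complex than any degree-1 curve, so deg p = 2.
2. From the axis intercepts and sections: among the integer gridlines, it crosses the x-axis at x ∈ {-1, 1}; it misses every integer gridline on the y-axis.
3. Solving for integer coefficients yields p as stated.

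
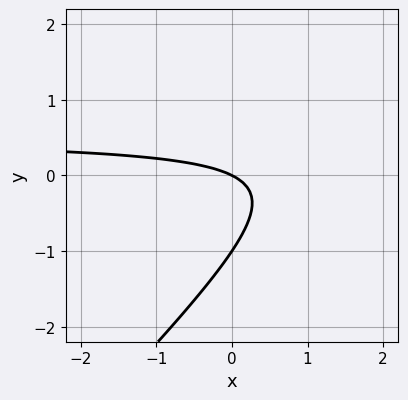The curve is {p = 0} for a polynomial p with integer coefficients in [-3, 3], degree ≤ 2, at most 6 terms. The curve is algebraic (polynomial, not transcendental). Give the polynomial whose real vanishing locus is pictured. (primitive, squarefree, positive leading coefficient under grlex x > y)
2*x*y - 2*y^2 - x - 2*y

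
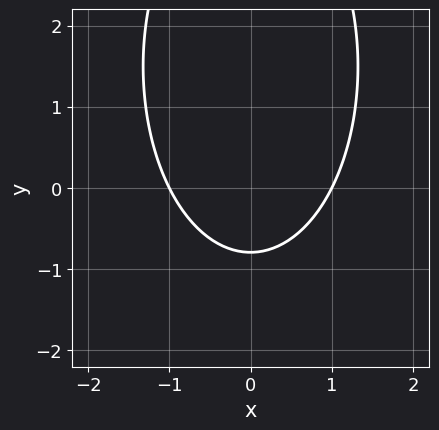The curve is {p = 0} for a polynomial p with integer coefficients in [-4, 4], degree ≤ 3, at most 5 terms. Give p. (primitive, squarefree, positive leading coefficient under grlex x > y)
First, degree: the shape is more complex than any degree-1 curve, so deg p = 2.
Next, symmetries: the x ↦ −x reflection is a symmetry, so x appears only in even powers.
Next, checking where it meets the axes: among the integer gridlines, it crosses the x-axis at x ∈ {-1, 1}.
Finally, these observations pin down the coefficients.

3*x^2 + y^2 - 3*y - 3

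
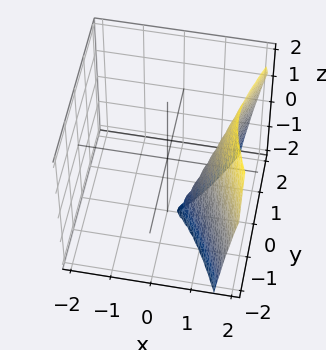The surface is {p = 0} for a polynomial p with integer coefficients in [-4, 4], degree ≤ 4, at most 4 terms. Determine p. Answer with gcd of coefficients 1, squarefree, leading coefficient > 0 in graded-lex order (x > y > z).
3*x^3 - x^2*z - 3*x^2 - 2*y^2

1. The degree is 3 — no degree-2 surface has this shape.
2. From the visible intercepts: one x-axis crossing is at x = 1; the visible z-axis segment lies entirely on the surface.
3. Solving for integer coefficients yields p as stated.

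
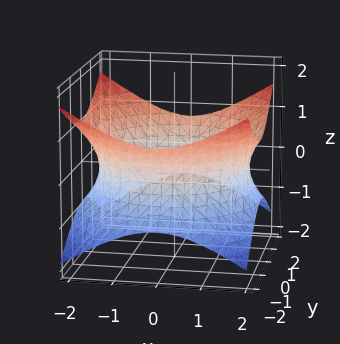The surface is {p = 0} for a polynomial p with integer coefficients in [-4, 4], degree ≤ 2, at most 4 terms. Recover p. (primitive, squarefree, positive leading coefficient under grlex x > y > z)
x^2 + y^2 - 2*z^2 - 3

First, deg p = 2.
Next, by symmetry, the surface is invariant under rotation about z: p = q(x² + y², z); mirror symmetry z ↦ −z ⇒ only even powers of z.
Next, reading off the gridlines: a circular section at z = 0 has radius between 1 and 2; it misses every integer gridline on the z-axis.
Finally, the integer polynomial consistent with all of this is the stated p.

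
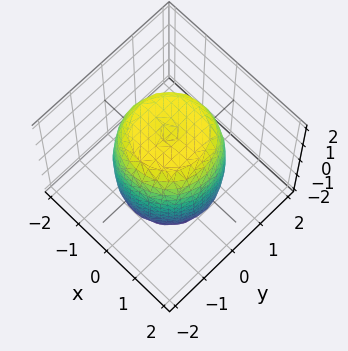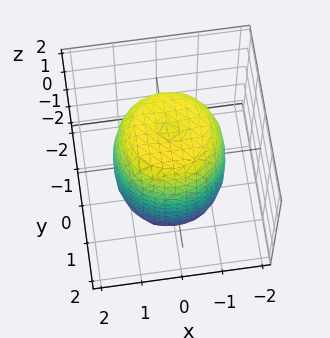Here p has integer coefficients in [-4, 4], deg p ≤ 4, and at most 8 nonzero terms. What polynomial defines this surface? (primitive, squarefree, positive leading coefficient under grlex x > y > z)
2*x^4 + 4*x^2*y^2 + 2*y^4 - 2*x^2 - 2*y^2 + z^2 - 3

1. The degree is 4 — the shape is more complex than any degree-3 surface.
2. Symmetry: the surface is invariant under rotation about z: p = q(x² + y², z).
3. Observable constraints: a circular section at z = -1 has radius between 1 and 2.
4. Together with the visible shape, these determine p as stated.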